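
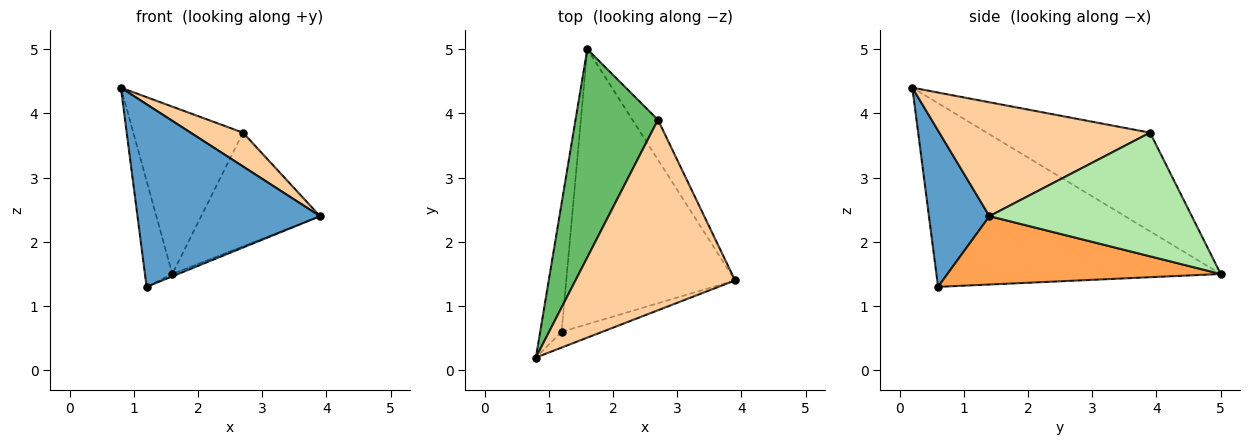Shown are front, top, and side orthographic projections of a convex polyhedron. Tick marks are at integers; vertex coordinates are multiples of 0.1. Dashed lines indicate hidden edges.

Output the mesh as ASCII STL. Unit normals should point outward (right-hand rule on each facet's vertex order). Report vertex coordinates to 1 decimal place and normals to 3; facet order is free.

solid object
 facet normal 0.314 -0.946 -0.082
  outer loop
   vertex 1.2 0.6 1.3
   vertex 3.9 1.4 2.4
   vertex 0.8 0.2 4.4
  endloop
 endfacet
 facet normal -0.989 0.095 -0.115
  outer loop
   vertex 1.2 0.6 1.3
   vertex 0.8 0.2 4.4
   vertex 1.6 5.0 1.5
  endloop
 endfacet
 facet normal 0.375 0.008 -0.927
  outer loop
   vertex 1.2 0.6 1.3
   vertex 1.6 5.0 1.5
   vertex 3.9 1.4 2.4
  endloop
 endfacet
 facet normal 0.575 -0.143 0.806
  outer loop
   vertex 2.7 3.9 3.7
   vertex 0.8 0.2 4.4
   vertex 3.9 1.4 2.4
  endloop
 endfacet
 facet normal -0.682 0.458 0.570
  outer loop
   vertex 2.7 3.9 3.7
   vertex 1.6 5.0 1.5
   vertex 0.8 0.2 4.4
  endloop
 endfacet
 facet normal 0.849 0.499 -0.175
  outer loop
   vertex 2.7 3.9 3.7
   vertex 3.9 1.4 2.4
   vertex 1.6 5.0 1.5
  endloop
 endfacet
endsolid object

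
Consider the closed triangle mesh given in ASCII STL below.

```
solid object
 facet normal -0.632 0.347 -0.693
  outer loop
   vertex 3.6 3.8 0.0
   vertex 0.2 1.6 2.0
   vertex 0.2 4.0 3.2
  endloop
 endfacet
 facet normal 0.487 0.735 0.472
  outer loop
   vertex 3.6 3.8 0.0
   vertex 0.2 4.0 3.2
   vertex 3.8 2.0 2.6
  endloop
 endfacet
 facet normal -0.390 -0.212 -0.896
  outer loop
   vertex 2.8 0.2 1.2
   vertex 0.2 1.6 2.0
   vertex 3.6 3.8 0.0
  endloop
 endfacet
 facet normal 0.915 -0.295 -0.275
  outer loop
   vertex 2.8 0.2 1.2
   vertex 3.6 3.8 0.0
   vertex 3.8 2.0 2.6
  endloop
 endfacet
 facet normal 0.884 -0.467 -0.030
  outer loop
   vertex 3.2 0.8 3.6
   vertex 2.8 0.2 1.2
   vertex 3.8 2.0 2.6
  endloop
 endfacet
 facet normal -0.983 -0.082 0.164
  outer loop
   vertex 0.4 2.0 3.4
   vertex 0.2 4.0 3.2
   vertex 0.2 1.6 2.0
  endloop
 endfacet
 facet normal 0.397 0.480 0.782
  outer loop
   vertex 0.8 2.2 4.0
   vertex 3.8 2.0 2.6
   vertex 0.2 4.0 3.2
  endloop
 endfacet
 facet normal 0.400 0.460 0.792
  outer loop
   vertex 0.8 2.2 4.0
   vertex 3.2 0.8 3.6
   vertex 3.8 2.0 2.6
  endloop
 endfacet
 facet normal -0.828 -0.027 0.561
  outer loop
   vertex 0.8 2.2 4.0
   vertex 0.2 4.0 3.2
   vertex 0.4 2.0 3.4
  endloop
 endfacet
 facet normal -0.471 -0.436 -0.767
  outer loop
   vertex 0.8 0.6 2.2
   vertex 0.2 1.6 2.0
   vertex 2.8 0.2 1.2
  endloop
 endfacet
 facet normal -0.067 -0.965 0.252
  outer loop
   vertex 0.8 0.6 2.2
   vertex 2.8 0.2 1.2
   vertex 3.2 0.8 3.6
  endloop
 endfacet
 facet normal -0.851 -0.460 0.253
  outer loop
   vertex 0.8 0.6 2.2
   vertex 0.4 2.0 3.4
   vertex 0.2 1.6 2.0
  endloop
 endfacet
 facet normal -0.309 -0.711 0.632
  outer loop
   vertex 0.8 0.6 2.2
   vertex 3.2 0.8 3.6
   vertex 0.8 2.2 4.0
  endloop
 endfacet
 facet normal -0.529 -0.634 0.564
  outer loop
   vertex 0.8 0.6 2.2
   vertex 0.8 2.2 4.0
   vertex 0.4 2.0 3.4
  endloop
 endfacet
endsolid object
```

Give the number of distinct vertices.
9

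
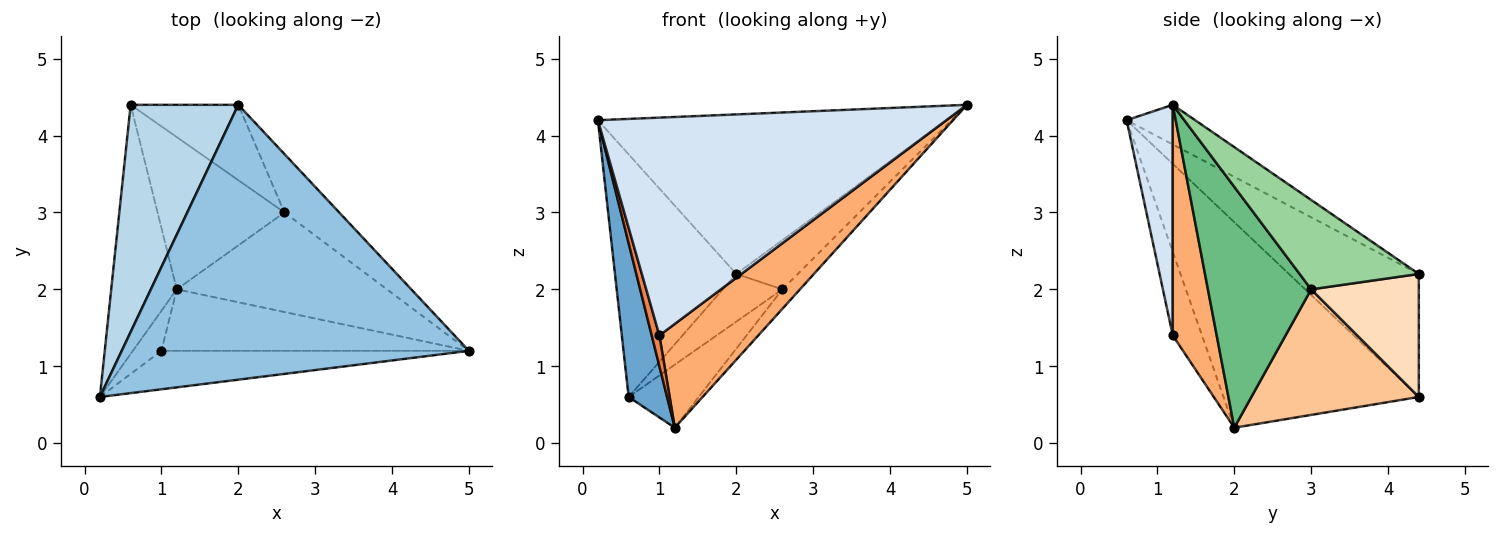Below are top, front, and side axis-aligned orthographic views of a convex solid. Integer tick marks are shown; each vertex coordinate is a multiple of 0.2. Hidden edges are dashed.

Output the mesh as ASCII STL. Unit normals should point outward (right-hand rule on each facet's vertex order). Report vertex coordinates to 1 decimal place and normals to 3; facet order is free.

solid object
 facet normal -0.936 -0.184 -0.299
  outer loop
   vertex 1.2 2.0 0.2
   vertex 0.2 0.6 4.2
   vertex 0.6 4.4 0.6
  endloop
 endfacet
 facet normal -0.098 0.500 0.861
  outer loop
   vertex 2.0 4.4 2.2
   vertex 0.2 0.6 4.2
   vertex 5.0 1.2 4.4
  endloop
 endfacet
 facet normal -0.616 0.575 0.539
  outer loop
   vertex 2.0 4.4 2.2
   vertex 0.6 4.4 0.6
   vertex 0.2 0.6 4.2
  endloop
 endfacet
 facet normal 0.129 -0.977 -0.172
  outer loop
   vertex 1.0 1.2 1.4
   vertex 5.0 1.2 4.4
   vertex 0.2 0.6 4.2
  endloop
 endfacet
 facet normal -0.918 -0.242 -0.314
  outer loop
   vertex 1.0 1.2 1.4
   vertex 0.2 0.6 4.2
   vertex 1.2 2.0 0.2
  endloop
 endfacet
 facet normal 0.357 -0.804 -0.476
  outer loop
   vertex 1.0 1.2 1.4
   vertex 1.2 2.0 0.2
   vertex 5.0 1.2 4.4
  endloop
 endfacet
 facet normal 0.675 0.282 -0.682
  outer loop
   vertex 2.6 3.0 2.0
   vertex 1.2 2.0 0.2
   vertex 0.6 4.4 0.6
  endloop
 endfacet
 facet normal 0.695 0.385 -0.608
  outer loop
   vertex 2.6 3.0 2.0
   vertex 0.6 4.4 0.6
   vertex 2.0 4.4 2.2
  endloop
 endfacet
 facet normal 0.747 0.127 -0.652
  outer loop
   vertex 2.6 3.0 2.0
   vertex 5.0 1.2 4.4
   vertex 1.2 2.0 0.2
  endloop
 endfacet
 facet normal 0.780 0.403 -0.478
  outer loop
   vertex 2.6 3.0 2.0
   vertex 2.0 4.4 2.2
   vertex 5.0 1.2 4.4
  endloop
 endfacet
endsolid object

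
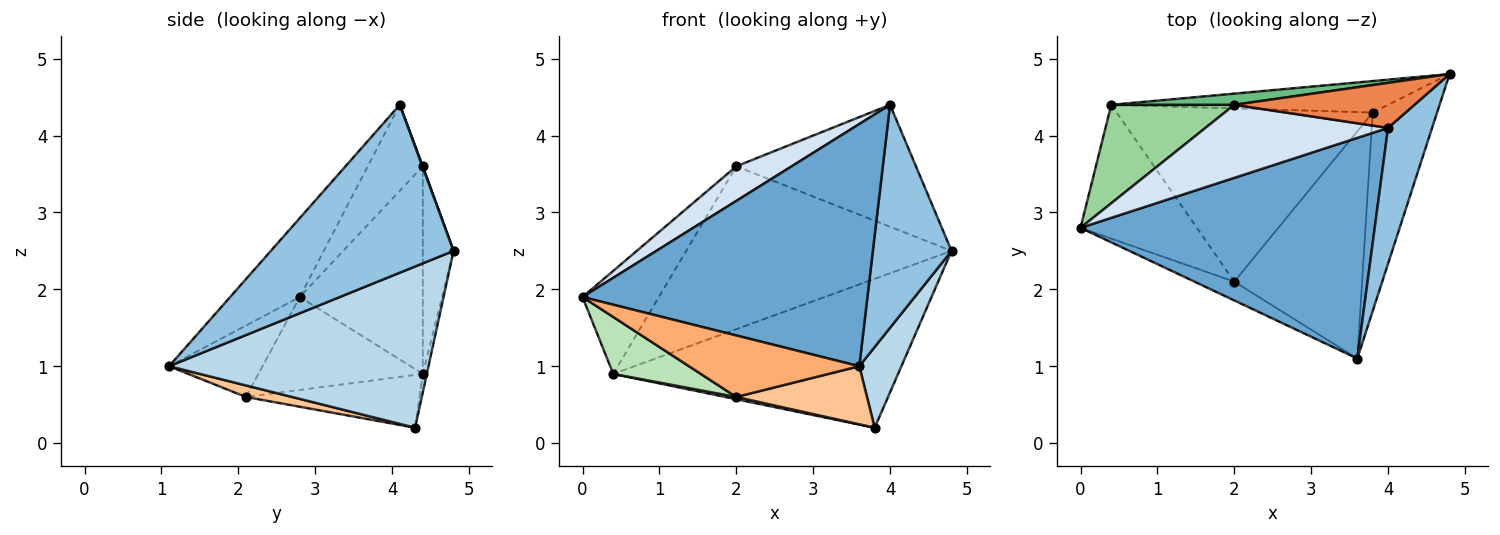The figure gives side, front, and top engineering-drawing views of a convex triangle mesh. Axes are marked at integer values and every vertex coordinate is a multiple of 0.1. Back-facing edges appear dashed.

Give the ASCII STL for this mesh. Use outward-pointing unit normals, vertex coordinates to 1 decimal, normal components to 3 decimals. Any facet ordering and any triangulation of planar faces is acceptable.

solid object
 facet normal -0.178 -0.727 0.663
  outer loop
   vertex 4.0 4.1 4.4
   vertex 0.0 2.8 1.9
   vertex 3.6 1.1 1.0
  endloop
 endfacet
 facet normal 0.893 -0.385 0.234
  outer loop
   vertex 4.0 4.1 4.4
   vertex 3.6 1.1 1.0
   vertex 4.8 4.8 2.5
  endloop
 endfacet
 facet normal 0.918 -0.149 -0.367
  outer loop
   vertex 3.8 4.3 0.2
   vertex 4.8 4.8 2.5
   vertex 3.6 1.1 1.0
  endloop
 endfacet
 facet normal -0.392 -0.394 0.832
  outer loop
   vertex 2.0 4.4 3.6
   vertex 0.0 2.8 1.9
   vertex 4.0 4.1 4.4
  endloop
 endfacet
 facet normal 0.002 0.938 0.346
  outer loop
   vertex 2.0 4.4 3.6
   vertex 4.0 4.1 4.4
   vertex 4.8 4.8 2.5
  endloop
 endfacet
 facet normal -0.465 -0.847 -0.259
  outer loop
   vertex 2.0 2.1 0.6
   vertex 3.6 1.1 1.0
   vertex 0.0 2.8 1.9
  endloop
 endfacet
 facet normal 0.087 -0.247 -0.965
  outer loop
   vertex 2.0 2.1 0.6
   vertex 3.8 4.3 0.2
   vertex 3.6 1.1 1.0
  endloop
 endfacet
 facet normal -0.014 0.978 -0.207
  outer loop
   vertex 0.4 4.4 0.9
   vertex 4.8 4.8 2.5
   vertex 3.8 4.3 0.2
  endloop
 endfacet
 facet normal -0.115 0.991 0.068
  outer loop
   vertex 0.4 4.4 0.9
   vertex 2.0 4.4 3.6
   vertex 4.8 4.8 2.5
  endloop
 endfacet
 facet normal -0.759 0.471 0.450
  outer loop
   vertex 0.4 4.4 0.9
   vertex 0.0 2.8 1.9
   vertex 2.0 4.4 3.6
  endloop
 endfacet
 facet normal -0.592 -0.315 -0.741
  outer loop
   vertex 0.4 4.4 0.9
   vertex 2.0 2.1 0.6
   vertex 0.0 2.8 1.9
  endloop
 endfacet
 facet normal -0.202 -0.013 -0.979
  outer loop
   vertex 0.4 4.4 0.9
   vertex 3.8 4.3 0.2
   vertex 2.0 2.1 0.6
  endloop
 endfacet
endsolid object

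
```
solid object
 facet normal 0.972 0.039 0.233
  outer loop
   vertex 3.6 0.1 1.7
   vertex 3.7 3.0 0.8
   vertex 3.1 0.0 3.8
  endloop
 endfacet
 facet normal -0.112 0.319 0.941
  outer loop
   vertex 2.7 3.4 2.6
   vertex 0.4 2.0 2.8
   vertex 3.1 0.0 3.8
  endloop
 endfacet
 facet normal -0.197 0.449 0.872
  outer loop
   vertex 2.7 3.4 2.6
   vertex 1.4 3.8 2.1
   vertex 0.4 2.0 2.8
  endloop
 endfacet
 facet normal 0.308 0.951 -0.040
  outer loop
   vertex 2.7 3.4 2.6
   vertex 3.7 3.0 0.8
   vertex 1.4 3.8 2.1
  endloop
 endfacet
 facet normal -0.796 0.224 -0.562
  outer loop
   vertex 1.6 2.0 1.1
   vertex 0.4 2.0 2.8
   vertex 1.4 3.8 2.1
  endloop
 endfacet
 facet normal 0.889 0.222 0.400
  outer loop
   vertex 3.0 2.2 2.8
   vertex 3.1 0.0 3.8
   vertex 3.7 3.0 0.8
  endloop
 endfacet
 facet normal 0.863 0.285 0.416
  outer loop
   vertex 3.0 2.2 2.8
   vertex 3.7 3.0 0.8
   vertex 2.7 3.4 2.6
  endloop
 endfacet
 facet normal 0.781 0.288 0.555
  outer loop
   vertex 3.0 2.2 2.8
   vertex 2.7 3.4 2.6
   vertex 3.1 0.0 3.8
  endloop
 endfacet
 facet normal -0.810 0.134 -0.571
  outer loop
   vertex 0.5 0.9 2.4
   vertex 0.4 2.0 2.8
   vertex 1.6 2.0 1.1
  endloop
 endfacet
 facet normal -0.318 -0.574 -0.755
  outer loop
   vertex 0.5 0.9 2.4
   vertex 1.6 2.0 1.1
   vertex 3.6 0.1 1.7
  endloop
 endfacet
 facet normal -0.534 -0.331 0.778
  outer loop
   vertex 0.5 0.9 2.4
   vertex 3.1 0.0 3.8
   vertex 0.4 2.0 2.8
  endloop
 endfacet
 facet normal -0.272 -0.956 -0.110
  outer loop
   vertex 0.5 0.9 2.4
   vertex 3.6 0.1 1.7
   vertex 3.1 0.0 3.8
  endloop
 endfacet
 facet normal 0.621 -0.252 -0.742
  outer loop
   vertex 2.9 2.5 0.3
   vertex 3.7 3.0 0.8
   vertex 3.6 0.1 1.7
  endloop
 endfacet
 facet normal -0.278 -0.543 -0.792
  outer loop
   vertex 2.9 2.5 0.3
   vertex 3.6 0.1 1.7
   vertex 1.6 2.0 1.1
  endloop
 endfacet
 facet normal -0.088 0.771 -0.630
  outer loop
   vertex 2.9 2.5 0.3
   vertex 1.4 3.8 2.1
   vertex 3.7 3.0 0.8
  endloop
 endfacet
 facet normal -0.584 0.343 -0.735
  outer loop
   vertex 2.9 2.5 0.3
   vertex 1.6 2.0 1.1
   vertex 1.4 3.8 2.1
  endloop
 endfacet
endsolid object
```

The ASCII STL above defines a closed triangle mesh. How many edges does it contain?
24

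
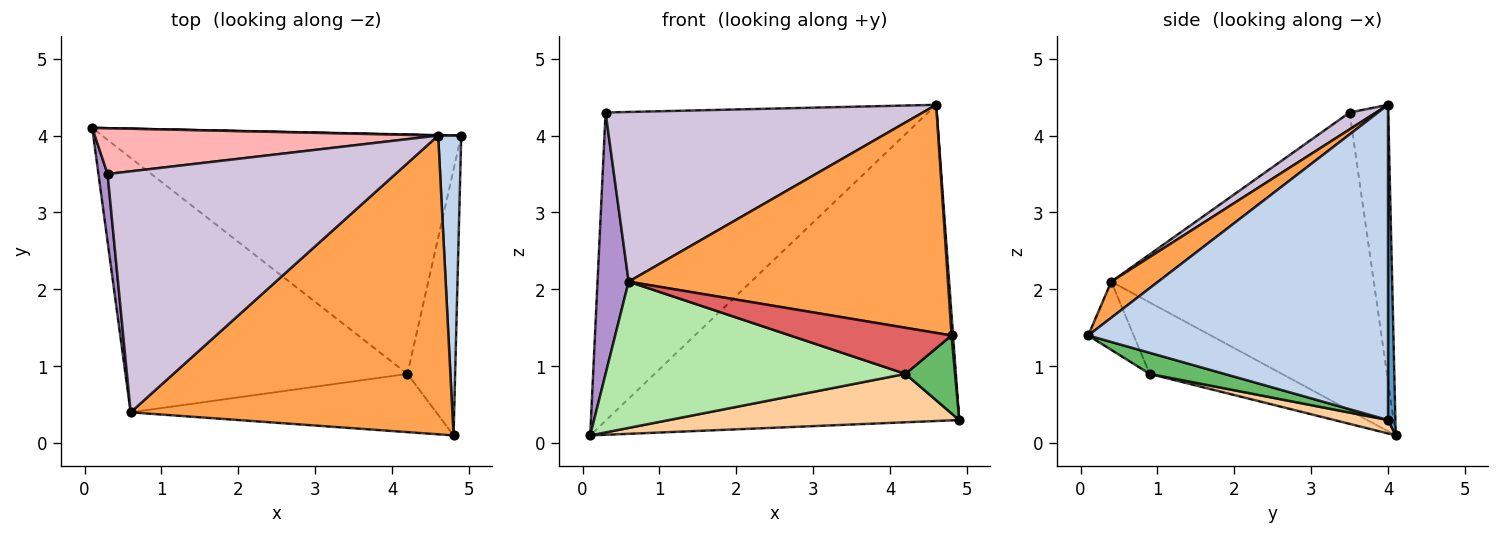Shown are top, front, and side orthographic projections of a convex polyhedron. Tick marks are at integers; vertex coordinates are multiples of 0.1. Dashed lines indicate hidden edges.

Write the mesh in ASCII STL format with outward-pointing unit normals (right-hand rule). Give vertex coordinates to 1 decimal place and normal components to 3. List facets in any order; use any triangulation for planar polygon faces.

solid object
 facet normal 0.021 1.000 0.002
  outer loop
   vertex 4.6 4.0 4.4
   vertex 4.9 4.0 0.3
   vertex 0.1 4.1 0.1
  endloop
 endfacet
 facet normal 0.997 -0.005 0.073
  outer loop
   vertex 4.6 4.0 4.4
   vertex 4.8 0.1 1.4
   vertex 4.9 4.0 0.3
  endloop
 endfacet
 facet normal 0.089 -0.604 0.792
  outer loop
   vertex 0.6 0.4 2.1
   vertex 4.8 0.1 1.4
   vertex 4.6 4.0 4.4
  endloop
 endfacet
 facet normal 0.037 -0.198 -0.980
  outer loop
   vertex 4.2 0.9 0.9
   vertex 0.1 4.1 0.1
   vertex 4.9 4.0 0.3
  endloop
 endfacet
 facet normal 0.391 -0.259 -0.883
  outer loop
   vertex 4.2 0.9 0.9
   vertex 4.9 4.0 0.3
   vertex 4.8 0.1 1.4
  endloop
 endfacet
 facet normal -0.215 -0.487 -0.847
  outer loop
   vertex 4.2 0.9 0.9
   vertex 0.6 0.4 2.1
   vertex 0.1 4.1 0.1
  endloop
 endfacet
 facet normal -0.172 -0.612 -0.772
  outer loop
   vertex 4.2 0.9 0.9
   vertex 4.8 0.1 1.4
   vertex 0.6 0.4 2.1
  endloop
 endfacet
 facet normal -0.118 0.982 0.146
  outer loop
   vertex 0.3 3.5 4.3
   vertex 4.6 4.0 4.4
   vertex 0.1 4.1 0.1
  endloop
 endfacet
 facet normal -0.993 -0.118 0.030
  outer loop
   vertex 0.3 3.5 4.3
   vertex 0.1 4.1 0.1
   vertex 0.6 0.4 2.1
  endloop
 endfacet
 facet normal 0.048 -0.575 0.817
  outer loop
   vertex 0.3 3.5 4.3
   vertex 0.6 0.4 2.1
   vertex 4.6 4.0 4.4
  endloop
 endfacet
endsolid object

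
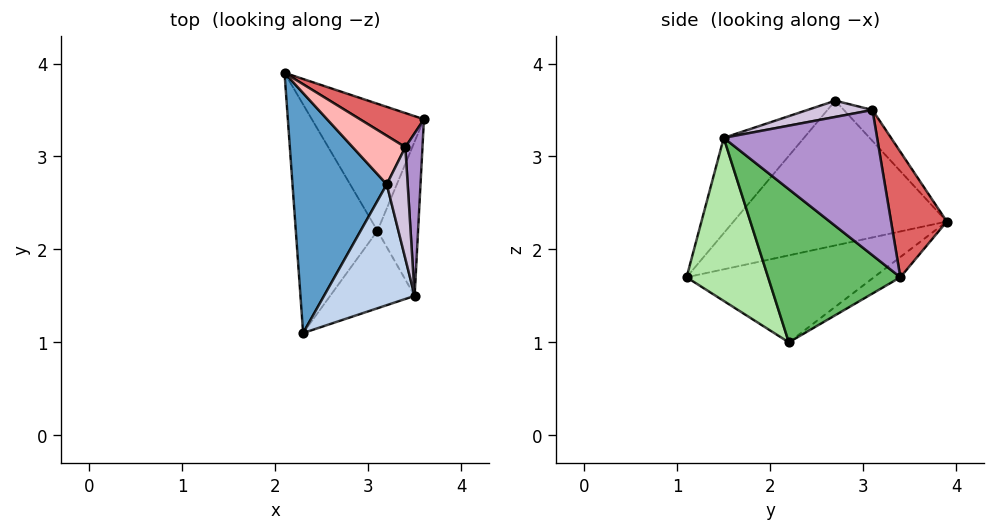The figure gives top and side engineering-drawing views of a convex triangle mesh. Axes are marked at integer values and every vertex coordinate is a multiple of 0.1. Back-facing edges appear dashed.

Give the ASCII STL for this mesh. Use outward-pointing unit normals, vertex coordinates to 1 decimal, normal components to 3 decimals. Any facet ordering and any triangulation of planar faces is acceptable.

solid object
 facet normal -0.825 -0.174 0.537
  outer loop
   vertex 3.2 2.7 3.6
   vertex 2.1 3.9 2.3
   vertex 2.3 1.1 1.7
  endloop
 endfacet
 facet normal -0.670 -0.380 0.637
  outer loop
   vertex 3.5 1.5 3.2
   vertex 3.2 2.7 3.6
   vertex 2.3 1.1 1.7
  endloop
 endfacet
 facet normal -0.149 0.544 -0.826
  outer loop
   vertex 3.1 2.2 1.0
   vertex 2.1 3.9 2.3
   vertex 3.6 3.4 1.7
  endloop
 endfacet
 facet normal -0.726 0.094 -0.681
  outer loop
   vertex 3.1 2.2 1.0
   vertex 2.3 1.1 1.7
   vertex 2.1 3.9 2.3
  endloop
 endfacet
 facet normal 0.937 -0.245 -0.248
  outer loop
   vertex 3.1 2.2 1.0
   vertex 3.6 3.4 1.7
   vertex 3.5 1.5 3.2
  endloop
 endfacet
 facet normal 0.647 -0.684 -0.335
  outer loop
   vertex 3.1 2.2 1.0
   vertex 3.5 1.5 3.2
   vertex 2.3 1.1 1.7
  endloop
 endfacet
 facet normal 0.379 0.905 0.193
  outer loop
   vertex 3.4 3.1 3.5
   vertex 3.6 3.4 1.7
   vertex 2.1 3.9 2.3
  endloop
 endfacet
 facet normal -0.459 0.425 0.780
  outer loop
   vertex 3.4 3.1 3.5
   vertex 2.1 3.9 2.3
   vertex 3.2 2.7 3.6
  endloop
 endfacet
 facet normal 0.992 0.040 0.117
  outer loop
   vertex 3.4 3.1 3.5
   vertex 3.5 1.5 3.2
   vertex 3.6 3.4 1.7
  endloop
 endfacet
 facet normal 0.610 -0.109 0.785
  outer loop
   vertex 3.4 3.1 3.5
   vertex 3.2 2.7 3.6
   vertex 3.5 1.5 3.2
  endloop
 endfacet
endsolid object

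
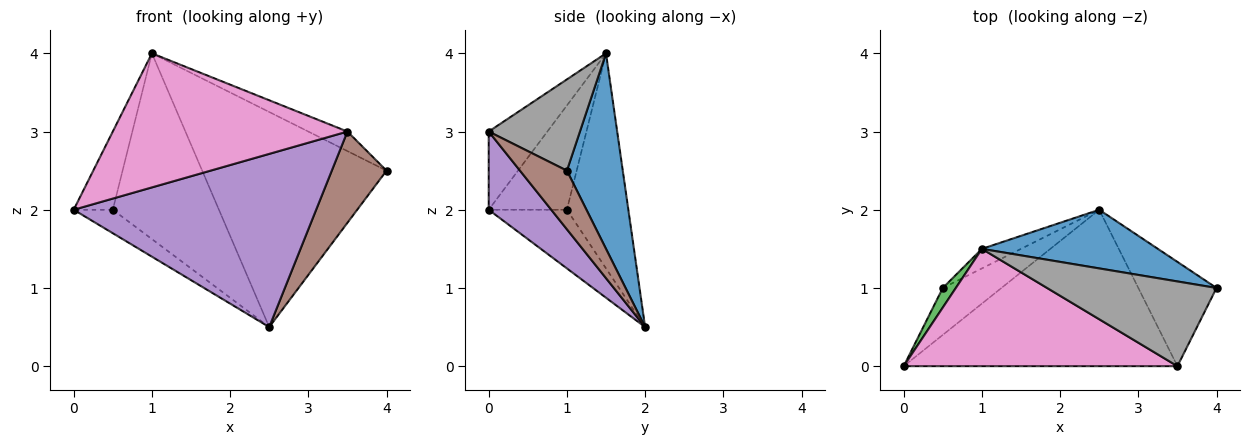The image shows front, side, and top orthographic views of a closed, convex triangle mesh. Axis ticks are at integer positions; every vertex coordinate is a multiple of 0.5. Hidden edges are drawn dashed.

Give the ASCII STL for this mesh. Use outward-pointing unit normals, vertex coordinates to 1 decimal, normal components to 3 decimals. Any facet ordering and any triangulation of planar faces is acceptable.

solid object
 facet normal 0.281 0.926 0.253
  outer loop
   vertex 1.0 1.5 4.0
   vertex 4.0 1.0 2.5
   vertex 2.5 2.0 0.5
  endloop
 endfacet
 facet normal -0.667 0.333 -0.667
  outer loop
   vertex 0.5 1.0 2.0
   vertex 2.5 2.0 0.5
   vertex 0.0 0.0 2.0
  endloop
 endfacet
 facet normal -0.889 0.444 0.111
  outer loop
   vertex 0.5 1.0 2.0
   vertex 0.0 0.0 2.0
   vertex 1.0 1.5 4.0
  endloop
 endfacet
 facet normal -0.499 0.862 -0.091
  outer loop
   vertex 0.5 1.0 2.0
   vertex 1.0 1.5 4.0
   vertex 2.5 2.0 0.5
  endloop
 endfacet
 facet normal 0.188 -0.729 -0.658
  outer loop
   vertex 3.5 0.0 3.0
   vertex 0.0 0.0 2.0
   vertex 2.5 2.0 0.5
  endloop
 endfacet
 facet normal 0.492 -0.573 -0.655
  outer loop
   vertex 3.5 0.0 3.0
   vertex 2.5 2.0 0.5
   vertex 4.0 1.0 2.5
  endloop
 endfacet
 facet normal -0.185 -0.740 0.647
  outer loop
   vertex 3.5 0.0 3.0
   vertex 1.0 1.5 4.0
   vertex 0.0 0.0 2.0
  endloop
 endfacet
 facet normal 0.465 0.199 0.863
  outer loop
   vertex 3.5 0.0 3.0
   vertex 4.0 1.0 2.5
   vertex 1.0 1.5 4.0
  endloop
 endfacet
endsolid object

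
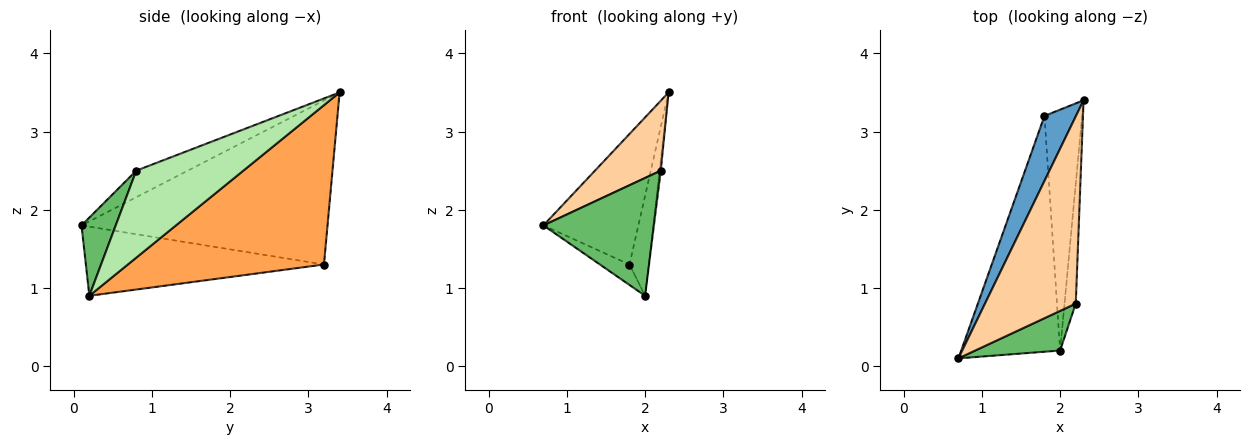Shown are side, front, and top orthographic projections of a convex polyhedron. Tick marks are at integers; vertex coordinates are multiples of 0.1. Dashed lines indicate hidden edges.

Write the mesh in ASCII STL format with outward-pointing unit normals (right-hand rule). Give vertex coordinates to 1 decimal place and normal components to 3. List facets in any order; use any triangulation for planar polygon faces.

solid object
 facet normal -0.918 0.354 0.176
  outer loop
   vertex 1.8 3.2 1.3
   vertex 0.7 0.1 1.8
   vertex 2.3 3.4 3.5
  endloop
 endfacet
 facet normal -0.571 0.071 -0.818
  outer loop
   vertex 1.8 3.2 1.3
   vertex 2.0 0.2 0.9
   vertex 0.7 0.1 1.8
  endloop
 endfacet
 facet normal 0.969 0.095 -0.229
  outer loop
   vertex 1.8 3.2 1.3
   vertex 2.3 3.4 3.5
   vertex 2.0 0.2 0.9
  endloop
 endfacet
 facet normal -0.264 -0.337 0.904
  outer loop
   vertex 2.2 0.8 2.5
   vertex 2.3 3.4 3.5
   vertex 0.7 0.1 1.8
  endloop
 endfacet
 facet normal 0.282 -0.909 0.306
  outer loop
   vertex 2.2 0.8 2.5
   vertex 0.7 0.1 1.8
   vertex 2.0 0.2 0.9
  endloop
 endfacet
 facet normal 0.992 0.011 -0.128
  outer loop
   vertex 2.2 0.8 2.5
   vertex 2.0 0.2 0.9
   vertex 2.3 3.4 3.5
  endloop
 endfacet
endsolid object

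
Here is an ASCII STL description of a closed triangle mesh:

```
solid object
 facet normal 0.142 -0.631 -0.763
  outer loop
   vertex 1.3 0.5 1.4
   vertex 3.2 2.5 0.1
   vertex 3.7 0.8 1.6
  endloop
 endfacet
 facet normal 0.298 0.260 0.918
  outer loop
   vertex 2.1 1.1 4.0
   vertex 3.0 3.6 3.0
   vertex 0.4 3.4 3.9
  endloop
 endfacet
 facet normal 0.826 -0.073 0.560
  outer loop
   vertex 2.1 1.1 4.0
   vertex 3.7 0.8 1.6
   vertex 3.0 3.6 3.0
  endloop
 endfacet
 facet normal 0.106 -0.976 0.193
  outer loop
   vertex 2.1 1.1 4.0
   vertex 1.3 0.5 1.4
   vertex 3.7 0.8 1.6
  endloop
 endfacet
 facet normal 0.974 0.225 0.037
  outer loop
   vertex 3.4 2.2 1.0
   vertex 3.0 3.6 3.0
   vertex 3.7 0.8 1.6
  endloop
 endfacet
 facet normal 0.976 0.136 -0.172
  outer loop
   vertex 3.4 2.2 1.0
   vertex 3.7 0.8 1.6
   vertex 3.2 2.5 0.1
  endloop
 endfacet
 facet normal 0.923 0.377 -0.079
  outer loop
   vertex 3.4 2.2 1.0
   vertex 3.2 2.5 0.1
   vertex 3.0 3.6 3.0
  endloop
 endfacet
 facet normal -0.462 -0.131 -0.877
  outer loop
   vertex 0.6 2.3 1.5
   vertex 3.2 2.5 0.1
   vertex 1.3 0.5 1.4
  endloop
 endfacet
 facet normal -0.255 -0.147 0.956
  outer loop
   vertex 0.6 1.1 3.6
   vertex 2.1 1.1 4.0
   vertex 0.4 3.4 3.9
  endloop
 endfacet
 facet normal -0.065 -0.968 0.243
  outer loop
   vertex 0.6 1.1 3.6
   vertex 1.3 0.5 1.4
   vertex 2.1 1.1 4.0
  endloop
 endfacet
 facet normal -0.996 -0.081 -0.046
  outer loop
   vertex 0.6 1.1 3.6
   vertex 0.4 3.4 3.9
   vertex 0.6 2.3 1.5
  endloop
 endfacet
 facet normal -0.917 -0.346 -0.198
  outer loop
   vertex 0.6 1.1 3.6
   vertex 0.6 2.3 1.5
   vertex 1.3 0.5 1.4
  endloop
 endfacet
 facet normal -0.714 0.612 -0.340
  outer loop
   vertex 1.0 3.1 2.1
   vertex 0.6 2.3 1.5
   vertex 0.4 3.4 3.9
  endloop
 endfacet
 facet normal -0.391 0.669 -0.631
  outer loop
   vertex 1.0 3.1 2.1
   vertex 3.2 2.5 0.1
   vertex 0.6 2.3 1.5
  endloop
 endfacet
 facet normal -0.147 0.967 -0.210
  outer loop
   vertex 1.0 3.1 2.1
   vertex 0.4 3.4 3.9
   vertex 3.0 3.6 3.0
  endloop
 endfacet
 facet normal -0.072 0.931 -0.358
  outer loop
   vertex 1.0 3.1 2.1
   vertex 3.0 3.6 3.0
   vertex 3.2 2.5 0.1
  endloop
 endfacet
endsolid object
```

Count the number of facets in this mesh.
16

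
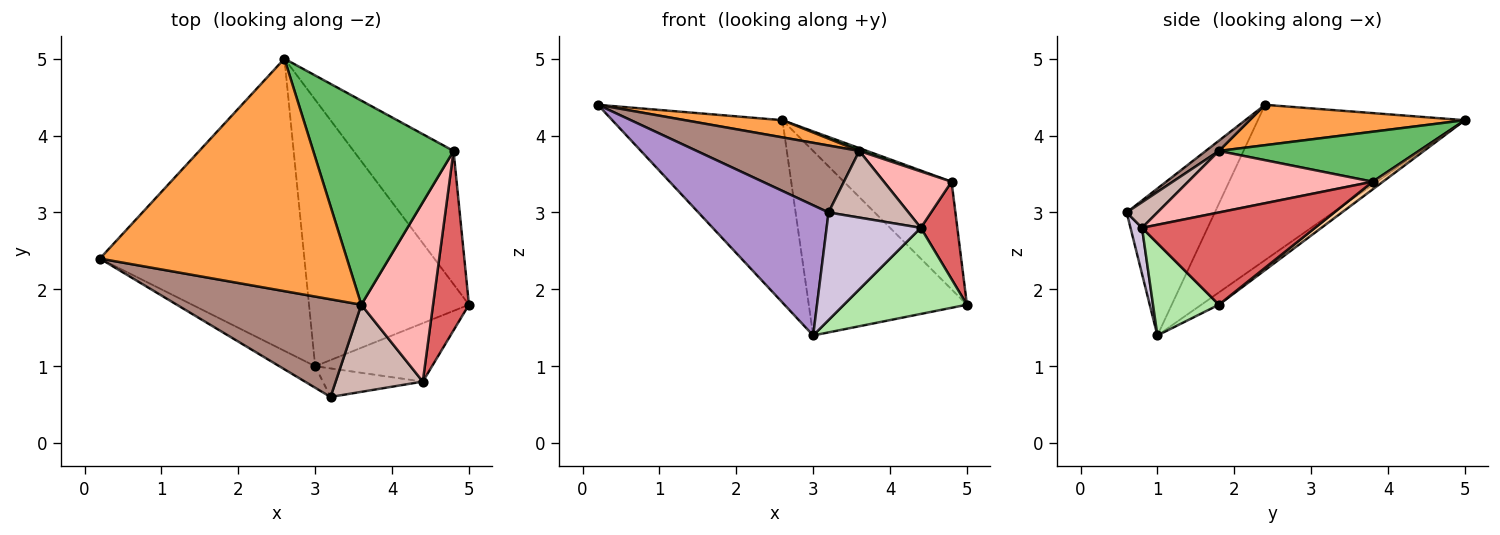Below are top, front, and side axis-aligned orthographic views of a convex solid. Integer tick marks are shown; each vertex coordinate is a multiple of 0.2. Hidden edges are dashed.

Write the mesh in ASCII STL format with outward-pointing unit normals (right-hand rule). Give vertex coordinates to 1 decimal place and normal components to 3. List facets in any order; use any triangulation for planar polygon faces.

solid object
 facet normal -0.542 0.445 -0.713
  outer loop
   vertex 3.0 1.0 1.4
   vertex 0.2 2.4 4.4
   vertex 2.6 5.0 4.2
  endloop
 endfacet
 facet normal -0.063 0.568 -0.821
  outer loop
   vertex 3.0 1.0 1.4
   vertex 2.6 5.0 4.2
   vertex 5.0 1.8 1.8
  endloop
 endfacet
 facet normal 0.161 -0.073 0.984
  outer loop
   vertex 3.6 1.8 3.8
   vertex 2.6 5.0 4.2
   vertex 0.2 2.4 4.4
  endloop
 endfacet
 facet normal 0.060 0.627 -0.777
  outer loop
   vertex 4.8 3.8 3.4
   vertex 5.0 1.8 1.8
   vertex 2.6 5.0 4.2
  endloop
 endfacet
 facet normal 0.335 -0.013 0.942
  outer loop
   vertex 4.8 3.8 3.4
   vertex 2.6 5.0 4.2
   vertex 3.6 1.8 3.8
  endloop
 endfacet
 facet normal 0.405 -0.756 -0.513
  outer loop
   vertex 4.4 0.8 2.8
   vertex 3.0 1.0 1.4
   vertex 5.0 1.8 1.8
  endloop
 endfacet
 facet normal 0.914 -0.193 0.356
  outer loop
   vertex 4.4 0.8 2.8
   vertex 5.0 1.8 1.8
   vertex 4.8 3.8 3.4
  endloop
 endfacet
 facet normal 0.633 -0.232 0.739
  outer loop
   vertex 4.4 0.8 2.8
   vertex 4.8 3.8 3.4
   vertex 3.6 1.8 3.8
  endloop
 endfacet
 facet normal -0.556 -0.820 -0.136
  outer loop
   vertex 3.2 0.6 3.0
   vertex 0.2 2.4 4.4
   vertex 3.0 1.0 1.4
  endloop
 endfacet
 facet normal 0.118 -0.960 -0.255
  outer loop
   vertex 3.2 0.6 3.0
   vertex 3.0 1.0 1.4
   vertex 4.4 0.8 2.8
  endloop
 endfacet
 facet normal 0.046 -0.565 0.824
  outer loop
   vertex 3.2 0.6 3.0
   vertex 3.6 1.8 3.8
   vertex 0.2 2.4 4.4
  endloop
 endfacet
 facet normal 0.228 -0.592 0.774
  outer loop
   vertex 3.2 0.6 3.0
   vertex 4.4 0.8 2.8
   vertex 3.6 1.8 3.8
  endloop
 endfacet
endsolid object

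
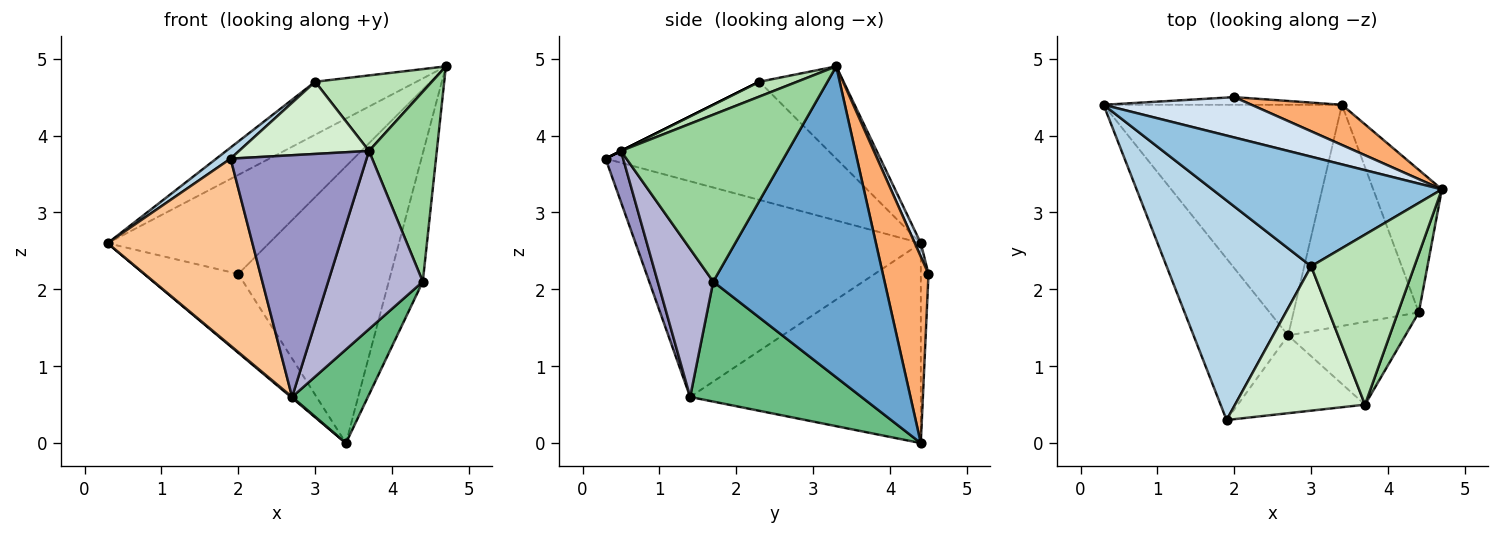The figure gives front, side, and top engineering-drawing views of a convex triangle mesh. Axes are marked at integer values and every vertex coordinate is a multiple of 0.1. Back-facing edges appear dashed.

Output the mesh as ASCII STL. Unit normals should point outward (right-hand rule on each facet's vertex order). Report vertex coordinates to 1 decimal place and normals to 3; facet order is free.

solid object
 facet normal 0.959 0.190 -0.212
  outer loop
   vertex 4.4 1.7 2.1
   vertex 3.4 4.4 0.0
   vertex 4.7 3.3 4.9
  endloop
 endfacet
 facet normal -0.340 0.409 0.847
  outer loop
   vertex 3.0 2.3 4.7
   vertex 4.7 3.3 4.9
   vertex 0.3 4.4 2.6
  endloop
 endfacet
 facet normal -0.632 -0.039 0.774
  outer loop
   vertex 3.0 2.3 4.7
   vertex 0.3 4.4 2.6
   vertex 1.9 0.3 3.7
  endloop
 endfacet
 facet normal 0.034 0.926 0.377
  outer loop
   vertex 2.0 4.5 2.2
   vertex 0.3 4.4 2.6
   vertex 4.7 3.3 4.9
  endloop
 endfacet
 facet normal -0.081 0.992 -0.097
  outer loop
   vertex 2.0 4.5 2.2
   vertex 3.4 4.4 0.0
   vertex 0.3 4.4 2.6
  endloop
 endfacet
 facet normal 0.284 0.949 0.138
  outer loop
   vertex 2.0 4.5 2.2
   vertex 4.7 3.3 4.9
   vertex 3.4 4.4 0.0
  endloop
 endfacet
 facet normal -0.830 -0.422 -0.364
  outer loop
   vertex 2.7 1.4 0.6
   vertex 1.9 0.3 3.7
   vertex 0.3 4.4 2.6
  endloop
 endfacet
 facet normal -0.643 -0.003 -0.766
  outer loop
   vertex 2.7 1.4 0.6
   vertex 0.3 4.4 2.6
   vertex 3.4 4.4 0.0
  endloop
 endfacet
 facet normal 0.661 -0.292 -0.691
  outer loop
   vertex 2.7 1.4 0.6
   vertex 3.4 4.4 0.0
   vertex 4.4 1.7 2.1
  endloop
 endfacet
 facet normal 0.920 -0.374 0.115
  outer loop
   vertex 3.7 0.5 3.8
   vertex 4.4 1.7 2.1
   vertex 4.7 3.3 4.9
  endloop
 endfacet
 facet normal 0.130 -0.402 0.906
  outer loop
   vertex 3.7 0.5 3.8
   vertex 4.7 3.3 4.9
   vertex 3.0 2.3 4.7
  endloop
 endfacet
 facet normal 0.000 -0.447 0.894
  outer loop
   vertex 3.7 0.5 3.8
   vertex 3.0 2.3 4.7
   vertex 1.9 0.3 3.7
  endloop
 endfacet
 facet normal 0.122 -0.945 -0.304
  outer loop
   vertex 3.7 0.5 3.8
   vertex 1.9 0.3 3.7
   vertex 2.7 1.4 0.6
  endloop
 endfacet
 facet normal 0.469 -0.801 -0.372
  outer loop
   vertex 3.7 0.5 3.8
   vertex 2.7 1.4 0.6
   vertex 4.4 1.7 2.1
  endloop
 endfacet
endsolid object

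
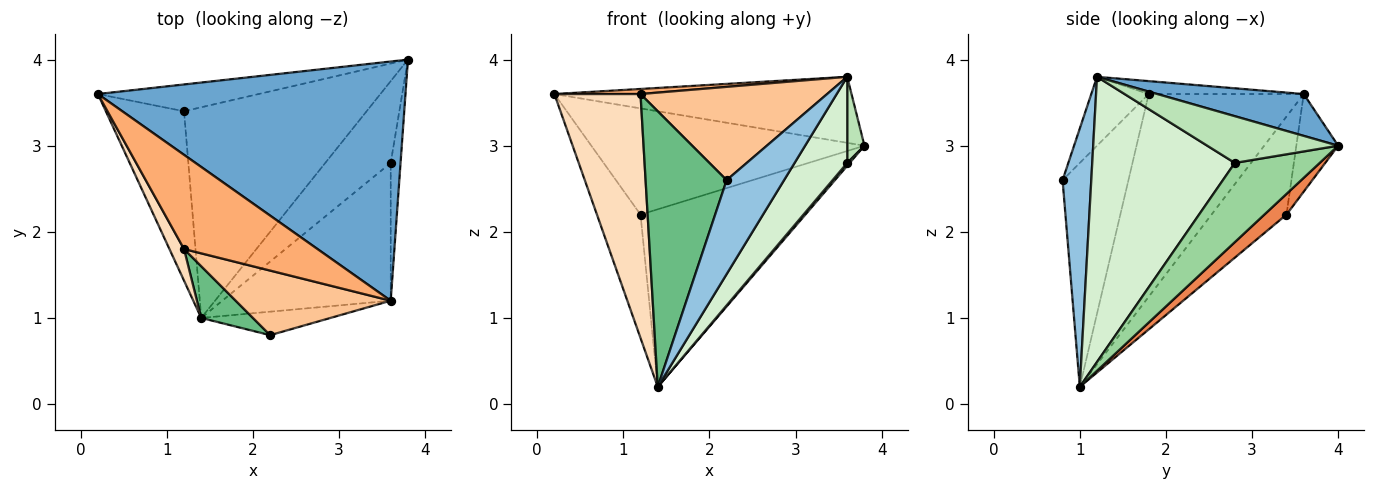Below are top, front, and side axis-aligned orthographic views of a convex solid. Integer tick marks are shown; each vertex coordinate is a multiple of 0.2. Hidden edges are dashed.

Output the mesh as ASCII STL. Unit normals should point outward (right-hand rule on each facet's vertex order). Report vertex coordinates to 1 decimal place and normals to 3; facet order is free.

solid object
 facet normal 0.130 0.264 0.956
  outer loop
   vertex 3.6 1.2 3.8
   vertex 3.8 4.0 3.0
   vertex 0.2 3.6 3.6
  endloop
 endfacet
 facet normal 0.436 -0.873 -0.218
  outer loop
   vertex 3.6 1.2 3.8
   vertex 2.2 0.8 2.6
   vertex 1.4 1.0 0.2
  endloop
 endfacet
 facet normal -0.147 0.959 -0.242
  outer loop
   vertex 1.2 3.4 2.2
   vertex 0.2 3.6 3.6
   vertex 3.8 4.0 3.0
  endloop
 endfacet
 facet normal -0.712 0.414 -0.568
  outer loop
   vertex 1.2 3.4 2.2
   vertex 1.4 1.0 0.2
   vertex 0.2 3.6 3.6
  endloop
 endfacet
 facet normal 0.086 0.642 -0.762
  outer loop
   vertex 1.2 3.4 2.2
   vertex 3.8 4.0 3.0
   vertex 1.4 1.0 0.2
  endloop
 endfacet
 facet normal -0.096 -0.053 0.994
  outer loop
   vertex 1.2 1.8 3.6
   vertex 3.6 1.2 3.8
   vertex 0.2 3.6 3.6
  endloop
 endfacet
 facet normal -0.245 -0.797 0.552
  outer loop
   vertex 1.2 1.8 3.6
   vertex 2.2 0.8 2.6
   vertex 3.6 1.2 3.8
  endloop
 endfacet
 facet normal -0.872 -0.485 0.063
  outer loop
   vertex 1.2 1.8 3.6
   vertex 0.2 3.6 3.6
   vertex 1.4 1.0 0.2
  endloop
 endfacet
 facet normal -0.624 -0.768 0.144
  outer loop
   vertex 1.2 1.8 3.6
   vertex 1.4 1.0 0.2
   vertex 2.2 0.8 2.6
  endloop
 endfacet
 facet normal 0.771 -0.022 -0.637
  outer loop
   vertex 3.6 2.8 2.8
   vertex 1.4 1.0 0.2
   vertex 3.8 4.0 3.0
  endloop
 endfacet
 facet normal 0.971 -0.128 -0.204
  outer loop
   vertex 3.6 2.8 2.8
   vertex 3.8 4.0 3.0
   vertex 3.6 1.2 3.8
  endloop
 endfacet
 facet normal 0.821 -0.303 -0.485
  outer loop
   vertex 3.6 2.8 2.8
   vertex 3.6 1.2 3.8
   vertex 1.4 1.0 0.2
  endloop
 endfacet
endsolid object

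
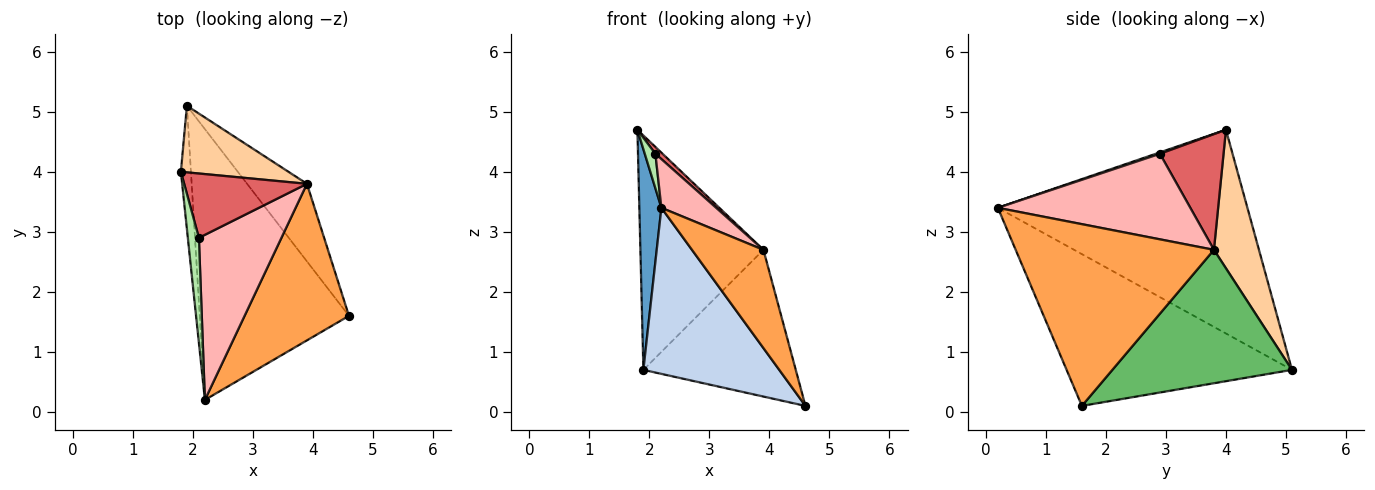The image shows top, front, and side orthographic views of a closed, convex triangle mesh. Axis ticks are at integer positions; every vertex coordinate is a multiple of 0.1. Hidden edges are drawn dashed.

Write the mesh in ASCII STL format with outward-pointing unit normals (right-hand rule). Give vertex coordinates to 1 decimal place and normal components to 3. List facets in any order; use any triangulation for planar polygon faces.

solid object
 facet normal -0.995 -0.088 -0.049
  outer loop
   vertex 1.9 5.1 0.7
   vertex 2.2 0.2 3.4
   vertex 1.8 4.0 4.7
  endloop
 endfacet
 facet normal -0.655 -0.395 -0.644
  outer loop
   vertex 1.9 5.1 0.7
   vertex 4.6 1.6 0.1
   vertex 2.2 0.2 3.4
  endloop
 endfacet
 facet normal 0.828 -0.298 0.475
  outer loop
   vertex 3.9 3.8 2.7
   vertex 2.2 0.2 3.4
   vertex 4.6 1.6 0.1
  endloop
 endfacet
 facet normal 0.332 0.907 0.258
  outer loop
   vertex 3.9 3.8 2.7
   vertex 1.9 5.1 0.7
   vertex 1.8 4.0 4.7
  endloop
 endfacet
 facet normal 0.722 0.612 -0.324
  outer loop
   vertex 3.9 3.8 2.7
   vertex 4.6 1.6 0.1
   vertex 1.9 5.1 0.7
  endloop
 endfacet
 facet normal 0.121 -0.310 0.943
  outer loop
   vertex 2.1 2.9 4.3
   vertex 1.8 4.0 4.7
   vertex 2.2 0.2 3.4
  endloop
 endfacet
 facet normal 0.684 -0.077 0.726
  outer loop
   vertex 2.1 2.9 4.3
   vertex 3.9 3.8 2.7
   vertex 1.8 4.0 4.7
  endloop
 endfacet
 facet normal 0.705 -0.201 0.680
  outer loop
   vertex 2.1 2.9 4.3
   vertex 2.2 0.2 3.4
   vertex 3.9 3.8 2.7
  endloop
 endfacet
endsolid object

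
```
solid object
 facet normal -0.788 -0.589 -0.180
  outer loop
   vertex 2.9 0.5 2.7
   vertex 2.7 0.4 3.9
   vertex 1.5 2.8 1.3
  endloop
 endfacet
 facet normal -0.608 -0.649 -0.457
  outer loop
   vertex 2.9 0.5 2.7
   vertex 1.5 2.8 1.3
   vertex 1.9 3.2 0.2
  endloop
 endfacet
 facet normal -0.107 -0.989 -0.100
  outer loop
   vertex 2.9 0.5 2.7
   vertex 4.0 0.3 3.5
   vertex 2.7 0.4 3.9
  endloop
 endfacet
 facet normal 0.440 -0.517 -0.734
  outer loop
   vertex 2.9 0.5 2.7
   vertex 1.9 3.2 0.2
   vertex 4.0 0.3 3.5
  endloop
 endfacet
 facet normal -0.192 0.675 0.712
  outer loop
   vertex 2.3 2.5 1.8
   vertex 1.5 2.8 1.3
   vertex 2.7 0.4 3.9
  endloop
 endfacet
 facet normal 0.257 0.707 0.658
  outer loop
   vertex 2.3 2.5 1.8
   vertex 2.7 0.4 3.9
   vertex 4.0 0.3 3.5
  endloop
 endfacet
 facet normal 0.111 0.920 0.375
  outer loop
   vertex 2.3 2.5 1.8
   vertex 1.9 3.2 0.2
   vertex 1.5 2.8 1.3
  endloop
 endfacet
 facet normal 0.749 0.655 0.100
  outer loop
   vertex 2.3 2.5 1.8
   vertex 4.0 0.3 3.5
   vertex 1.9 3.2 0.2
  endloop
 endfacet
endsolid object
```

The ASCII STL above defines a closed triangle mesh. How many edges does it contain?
12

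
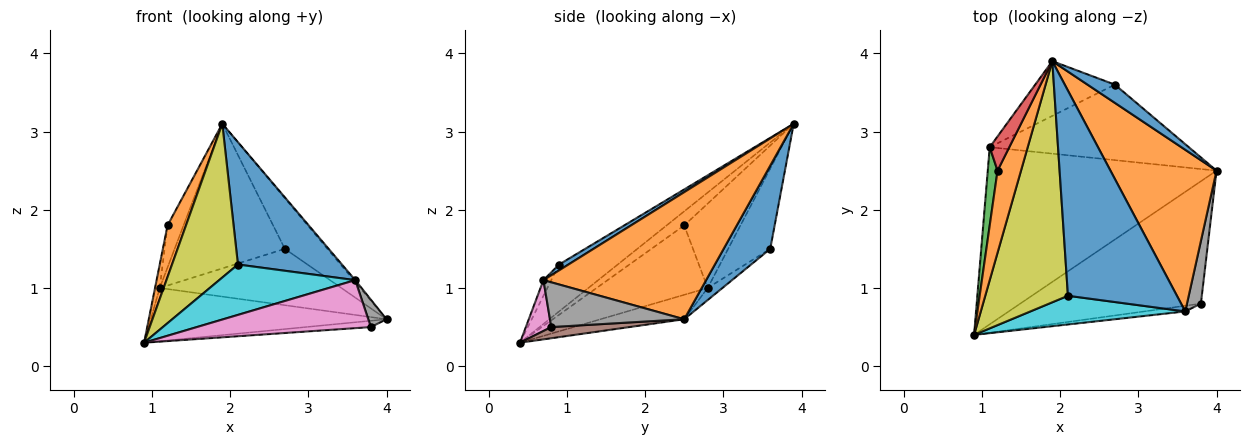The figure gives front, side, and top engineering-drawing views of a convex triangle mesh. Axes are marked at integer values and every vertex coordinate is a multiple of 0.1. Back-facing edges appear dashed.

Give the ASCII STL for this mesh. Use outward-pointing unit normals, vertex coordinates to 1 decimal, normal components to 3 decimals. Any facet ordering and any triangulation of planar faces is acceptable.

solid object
 facet normal 0.718 0.655 0.236
  outer loop
   vertex 2.7 3.6 1.5
   vertex 1.9 3.9 3.1
   vertex 4.0 2.5 0.6
  endloop
 endfacet
 facet normal 0.768 0.007 0.641
  outer loop
   vertex 3.6 0.7 1.1
   vertex 4.0 2.5 0.6
   vertex 1.9 3.9 3.1
  endloop
 endfacet
 facet normal -0.102 0.286 -0.953
  outer loop
   vertex 1.1 2.8 1.0
   vertex 4.0 2.5 0.6
   vertex 0.9 0.4 0.3
  endloop
 endfacet
 facet normal -0.049 0.597 -0.800
  outer loop
   vertex 1.1 2.8 1.0
   vertex 2.7 3.6 1.5
   vertex 4.0 2.5 0.6
  endloop
 endfacet
 facet normal -0.336 0.881 -0.333
  outer loop
   vertex 1.1 2.8 1.0
   vertex 1.9 3.9 3.1
   vertex 2.7 3.6 1.5
  endloop
 endfacet
 facet normal 0.062 0.051 -0.997
  outer loop
   vertex 3.8 0.8 0.5
   vertex 0.9 0.4 0.3
   vertex 4.0 2.5 0.6
  endloop
 endfacet
 facet normal 0.144 -0.983 -0.116
  outer loop
   vertex 3.8 0.8 0.5
   vertex 3.6 0.7 1.1
   vertex 0.9 0.4 0.3
  endloop
 endfacet
 facet normal 0.947 -0.129 0.294
  outer loop
   vertex 3.8 0.8 0.5
   vertex 4.0 2.5 0.6
   vertex 3.6 0.7 1.1
  endloop
 endfacet
 facet normal -0.432 -0.485 0.761
  outer loop
   vertex 2.1 0.9 1.3
   vertex 1.9 3.9 3.1
   vertex 0.9 0.4 0.3
  endloop
 endfacet
 facet normal -0.050 -0.868 0.494
  outer loop
   vertex 2.1 0.9 1.3
   vertex 0.9 0.4 0.3
   vertex 3.6 0.7 1.1
  endloop
 endfacet
 facet normal 0.046 -0.512 0.858
  outer loop
   vertex 2.1 0.9 1.3
   vertex 3.6 0.7 1.1
   vertex 1.9 3.9 3.1
  endloop
 endfacet
 facet normal -0.453 -0.474 0.755
  outer loop
   vertex 1.2 2.5 1.8
   vertex 0.9 0.4 0.3
   vertex 1.9 3.9 3.1
  endloop
 endfacet
 facet normal -0.989 0.042 0.139
  outer loop
   vertex 1.2 2.5 1.8
   vertex 1.1 2.8 1.0
   vertex 0.9 0.4 0.3
  endloop
 endfacet
 facet normal -0.939 0.267 0.218
  outer loop
   vertex 1.2 2.5 1.8
   vertex 1.9 3.9 3.1
   vertex 1.1 2.8 1.0
  endloop
 endfacet
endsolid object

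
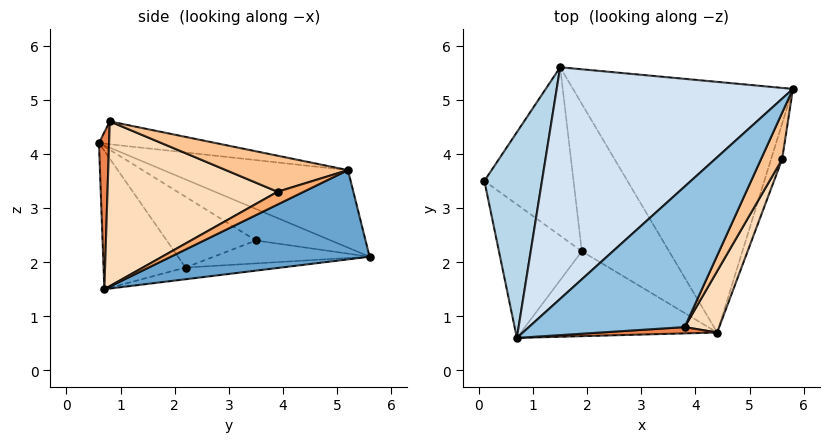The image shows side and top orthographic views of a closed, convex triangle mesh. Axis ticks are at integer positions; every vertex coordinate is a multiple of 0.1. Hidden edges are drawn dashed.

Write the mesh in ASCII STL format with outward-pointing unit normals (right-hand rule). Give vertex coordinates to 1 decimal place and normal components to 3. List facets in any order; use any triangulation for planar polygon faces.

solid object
 facet normal 0.356 0.319 -0.878
  outer loop
   vertex 1.5 5.6 2.1
   vertex 5.8 5.2 3.7
   vertex 4.4 0.7 1.5
  endloop
 endfacet
 facet normal -0.140 0.259 0.956
  outer loop
   vertex 0.7 0.6 4.2
   vertex 3.8 0.8 4.6
   vertex 5.8 5.2 3.7
  endloop
 endfacet
 facet normal -0.438 0.407 0.801
  outer loop
   vertex 0.7 0.6 4.2
   vertex 1.5 5.6 2.1
   vertex 0.1 3.5 2.4
  endloop
 endfacet
 facet normal -0.284 0.410 0.867
  outer loop
   vertex 0.7 0.6 4.2
   vertex 5.8 5.2 3.7
   vertex 1.5 5.6 2.1
  endloop
 endfacet
 facet normal 0.059 -0.997 0.044
  outer loop
   vertex 0.7 0.6 4.2
   vertex 4.4 0.7 1.5
   vertex 3.8 0.8 4.6
  endloop
 endfacet
 facet normal 0.752 0.085 -0.653
  outer loop
   vertex 5.6 3.9 3.3
   vertex 4.4 0.7 1.5
   vertex 5.8 5.2 3.7
  endloop
 endfacet
 facet normal 0.829 -0.277 0.486
  outer loop
   vertex 5.6 3.9 3.3
   vertex 5.8 5.2 3.7
   vertex 3.8 0.8 4.6
  endloop
 endfacet
 facet normal 0.882 -0.434 0.185
  outer loop
   vertex 5.6 3.9 3.3
   vertex 3.8 0.8 4.6
   vertex 4.4 0.7 1.5
  endloop
 endfacet
 facet normal -0.249 0.028 -0.968
  outer loop
   vertex 1.9 2.2 1.9
   vertex 0.1 3.5 2.4
   vertex 1.5 5.6 2.1
  endloop
 endfacet
 facet normal -0.133 0.043 -0.990
  outer loop
   vertex 1.9 2.2 1.9
   vertex 1.5 5.6 2.1
   vertex 4.4 0.7 1.5
  endloop
 endfacet
 facet normal -0.555 -0.519 -0.650
  outer loop
   vertex 1.9 2.2 1.9
   vertex 0.7 0.6 4.2
   vertex 0.1 3.5 2.4
  endloop
 endfacet
 facet normal -0.463 -0.596 -0.656
  outer loop
   vertex 1.9 2.2 1.9
   vertex 4.4 0.7 1.5
   vertex 0.7 0.6 4.2
  endloop
 endfacet
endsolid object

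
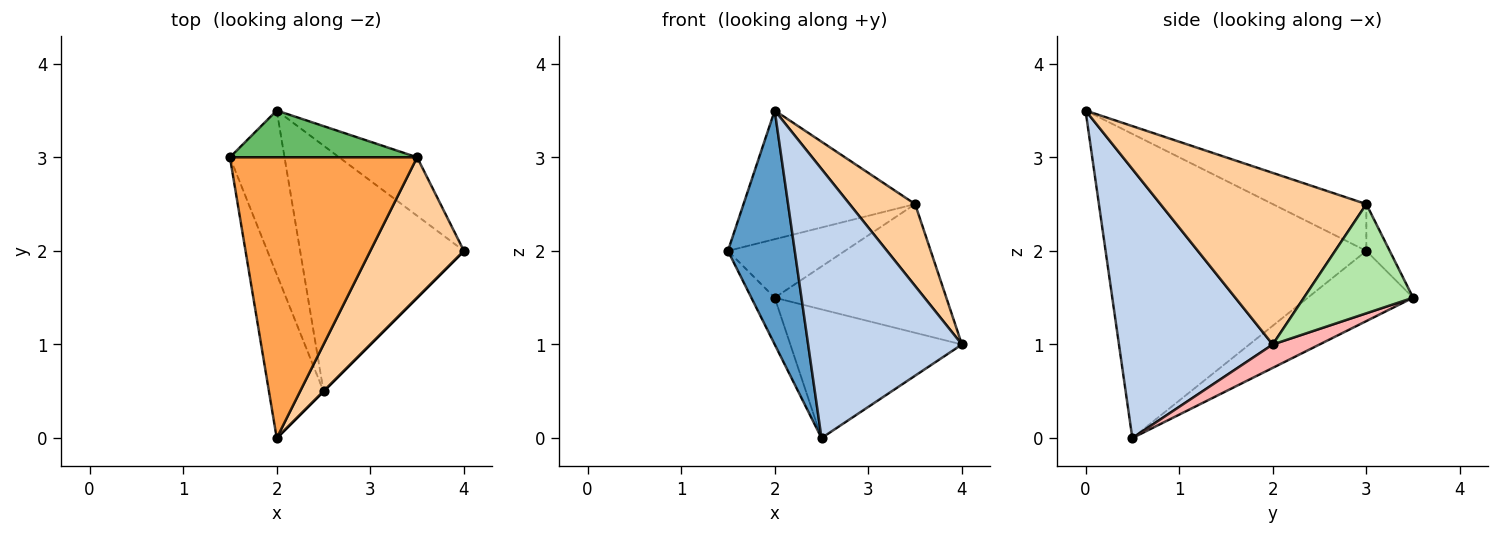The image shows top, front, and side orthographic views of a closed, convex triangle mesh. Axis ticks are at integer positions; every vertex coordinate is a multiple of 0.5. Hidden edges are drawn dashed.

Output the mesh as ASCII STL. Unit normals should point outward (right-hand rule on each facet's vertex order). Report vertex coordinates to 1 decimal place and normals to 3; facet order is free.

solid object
 facet normal -0.954 -0.245 -0.171
  outer loop
   vertex 2.5 0.5 0.0
   vertex 2.0 0.0 3.5
   vertex 1.5 3.0 2.0
  endloop
 endfacet
 facet normal 0.707 -0.707 0.000
  outer loop
   vertex 2.5 0.5 0.0
   vertex 4.0 2.0 1.0
   vertex 2.0 0.0 3.5
  endloop
 endfacet
 facet normal -0.222 0.406 0.886
  outer loop
   vertex 3.5 3.0 2.5
   vertex 1.5 3.0 2.0
   vertex 2.0 0.0 3.5
  endloop
 endfacet
 facet normal 0.846 -0.269 0.461
  outer loop
   vertex 3.5 3.0 2.5
   vertex 2.0 0.0 3.5
   vertex 4.0 2.0 1.0
  endloop
 endfacet
 facet normal -0.154 0.772 0.617
  outer loop
   vertex 2.0 3.5 1.5
   vertex 1.5 3.0 2.0
   vertex 3.5 3.0 2.5
  endloop
 endfacet
 facet normal 0.501 0.788 -0.358
  outer loop
   vertex 2.0 3.5 1.5
   vertex 3.5 3.0 2.5
   vertex 4.0 2.0 1.0
  endloop
 endfacet
 facet normal -0.777 0.173 -0.605
  outer loop
   vertex 2.0 3.5 1.5
   vertex 2.5 0.5 0.0
   vertex 1.5 3.0 2.0
  endloop
 endfacet
 facet normal 0.126 0.460 -0.879
  outer loop
   vertex 2.0 3.5 1.5
   vertex 4.0 2.0 1.0
   vertex 2.5 0.5 0.0
  endloop
 endfacet
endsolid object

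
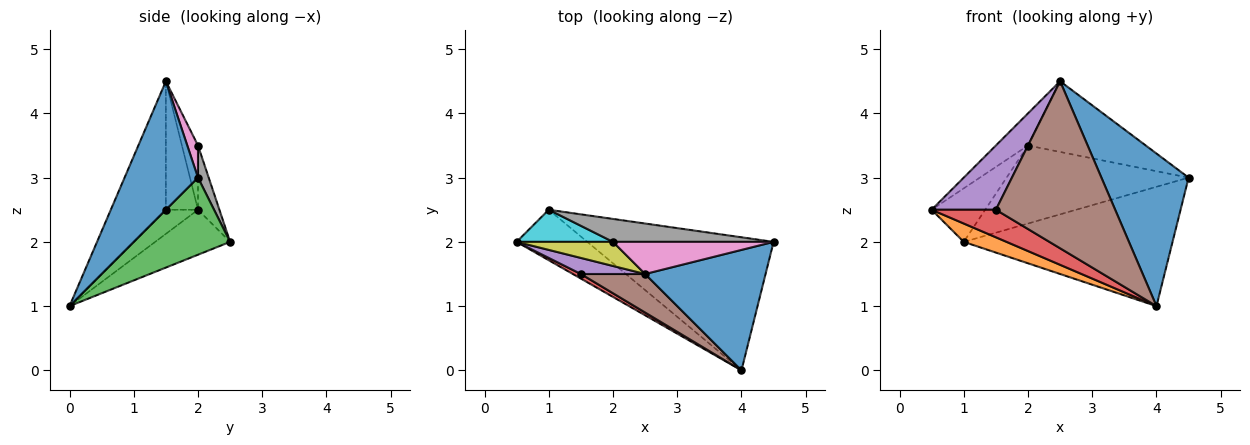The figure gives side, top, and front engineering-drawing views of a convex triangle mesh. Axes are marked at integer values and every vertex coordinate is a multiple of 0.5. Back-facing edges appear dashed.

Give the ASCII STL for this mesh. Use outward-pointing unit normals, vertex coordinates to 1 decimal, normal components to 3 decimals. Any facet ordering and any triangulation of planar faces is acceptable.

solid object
 facet normal 0.551 -0.655 0.517
  outer loop
   vertex 2.5 1.5 4.5
   vertex 4.0 0.0 1.0
   vertex 4.5 2.0 3.0
  endloop
 endfacet
 facet normal -0.513 -0.293 -0.807
  outer loop
   vertex 1.0 2.5 2.0
   vertex 4.0 0.0 1.0
   vertex 0.5 2.0 2.5
  endloop
 endfacet
 facet normal 0.294 0.638 -0.712
  outer loop
   vertex 1.0 2.5 2.0
   vertex 4.5 2.0 3.0
   vertex 4.0 0.0 1.0
  endloop
 endfacet
 facet normal -0.442 -0.885 0.147
  outer loop
   vertex 1.5 1.5 2.5
   vertex 0.5 2.0 2.5
   vertex 4.0 0.0 1.0
  endloop
 endfacet
 facet normal -0.436 -0.873 0.218
  outer loop
   vertex 1.5 1.5 2.5
   vertex 2.5 1.5 4.5
   vertex 0.5 2.0 2.5
  endloop
 endfacet
 facet normal -0.410 -0.889 0.205
  outer loop
   vertex 1.5 1.5 2.5
   vertex 4.0 0.0 1.0
   vertex 2.5 1.5 4.5
  endloop
 endfacet
 facet normal 0.082 0.907 0.412
  outer loop
   vertex 2.0 2.0 3.5
   vertex 2.5 1.5 4.5
   vertex 4.5 2.0 3.0
  endloop
 endfacet
 facet normal 0.056 0.958 0.282
  outer loop
   vertex 2.0 2.0 3.5
   vertex 4.5 2.0 3.0
   vertex 1.0 2.5 2.0
  endloop
 endfacet
 facet normal -0.371 0.743 0.557
  outer loop
   vertex 2.0 2.0 3.5
   vertex 0.5 2.0 2.5
   vertex 2.5 1.5 4.5
  endloop
 endfacet
 facet normal -0.324 0.811 0.487
  outer loop
   vertex 2.0 2.0 3.5
   vertex 1.0 2.5 2.0
   vertex 0.5 2.0 2.5
  endloop
 endfacet
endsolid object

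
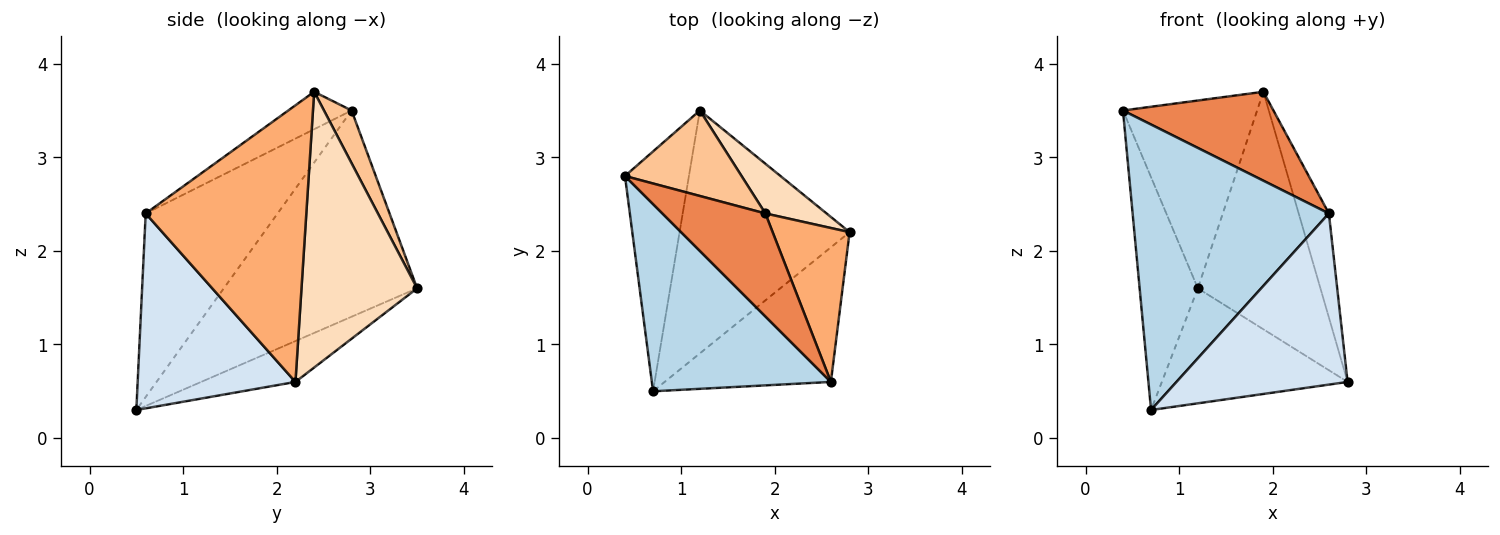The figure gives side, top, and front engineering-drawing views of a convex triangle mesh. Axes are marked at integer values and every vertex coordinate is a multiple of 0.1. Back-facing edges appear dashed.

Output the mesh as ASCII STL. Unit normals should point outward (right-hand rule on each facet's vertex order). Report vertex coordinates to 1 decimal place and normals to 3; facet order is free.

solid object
 facet normal -0.918 0.276 -0.285
  outer loop
   vertex 1.2 3.5 1.6
   vertex 0.7 0.5 0.3
   vertex 0.4 2.8 3.5
  endloop
 endfacet
 facet normal -0.212 0.418 -0.883
  outer loop
   vertex 1.2 3.5 1.6
   vertex 2.8 2.2 0.6
   vertex 0.7 0.5 0.3
  endloop
 endfacet
 facet normal -0.490 -0.729 0.478
  outer loop
   vertex 2.6 0.6 2.4
   vertex 0.4 2.8 3.5
   vertex 0.7 0.5 0.3
  endloop
 endfacet
 facet normal 0.587 -0.636 -0.501
  outer loop
   vertex 2.6 0.6 2.4
   vertex 0.7 0.5 0.3
   vertex 2.8 2.2 0.6
  endloop
 endfacet
 facet normal -0.265 -0.630 0.730
  outer loop
   vertex 1.9 2.4 3.7
   vertex 0.4 2.8 3.5
   vertex 2.6 0.6 2.4
  endloop
 endfacet
 facet normal 0.948 0.178 0.264
  outer loop
   vertex 1.9 2.4 3.7
   vertex 2.6 0.6 2.4
   vertex 2.8 2.2 0.6
  endloop
 endfacet
 facet normal 0.184 0.895 0.407
  outer loop
   vertex 1.9 2.4 3.7
   vertex 1.2 3.5 1.6
   vertex 0.4 2.8 3.5
  endloop
 endfacet
 facet normal 0.678 0.719 0.151
  outer loop
   vertex 1.9 2.4 3.7
   vertex 2.8 2.2 0.6
   vertex 1.2 3.5 1.6
  endloop
 endfacet
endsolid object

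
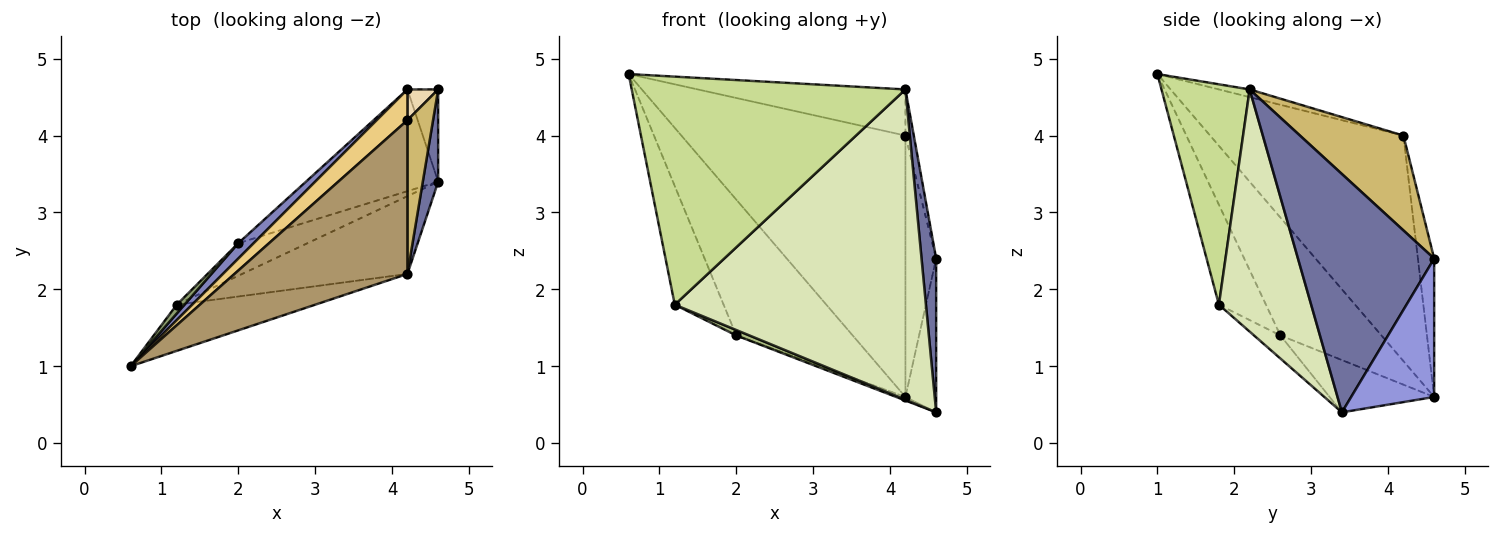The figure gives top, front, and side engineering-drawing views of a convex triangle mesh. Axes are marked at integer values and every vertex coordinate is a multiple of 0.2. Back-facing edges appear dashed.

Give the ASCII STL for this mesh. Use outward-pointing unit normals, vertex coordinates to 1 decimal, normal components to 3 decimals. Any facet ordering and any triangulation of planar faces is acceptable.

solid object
 facet normal 0.992 -0.107 0.064
  outer loop
   vertex 4.2 2.2 4.6
   vertex 4.6 3.4 0.4
   vertex 4.6 4.6 2.4
  endloop
 endfacet
 facet normal -0.653 0.752 0.085
  outer loop
   vertex 4.2 4.6 0.6
   vertex 2.0 2.6 1.4
   vertex 0.6 1.0 4.8
  endloop
 endfacet
 facet normal 0.918 0.340 -0.204
  outer loop
   vertex 4.2 4.6 0.6
   vertex 4.6 4.6 2.4
   vertex 4.6 3.4 0.4
  endloop
 endfacet
 facet normal -0.367 0.032 -0.929
  outer loop
   vertex 4.2 4.6 0.6
   vertex 4.6 3.4 0.4
   vertex 2.0 2.6 1.4
  endloop
 endfacet
 facet normal -0.693 0.719 0.053
  outer loop
   vertex 1.2 1.8 1.8
   vertex 0.6 1.0 4.8
   vertex 2.0 2.6 1.4
  endloop
 endfacet
 facet normal -0.312 -0.156 -0.937
  outer loop
   vertex 1.2 1.8 1.8
   vertex 2.0 2.6 1.4
   vertex 4.6 3.4 0.4
  endloop
 endfacet
 facet normal 0.301 -0.935 -0.189
  outer loop
   vertex 1.2 1.8 1.8
   vertex 4.2 2.2 4.6
   vertex 0.6 1.0 4.8
  endloop
 endfacet
 facet normal 0.336 -0.914 -0.229
  outer loop
   vertex 1.2 1.8 1.8
   vertex 4.6 3.4 0.4
   vertex 4.2 2.2 4.6
  endloop
 endfacet
 facet normal -0.043 0.287 0.957
  outer loop
   vertex 4.2 4.2 4.0
   vertex 0.6 1.0 4.8
   vertex 4.2 2.2 4.6
  endloop
 endfacet
 facet normal 0.962 0.078 0.260
  outer loop
   vertex 4.2 4.2 4.0
   vertex 4.2 2.2 4.6
   vertex 4.6 4.6 2.4
  endloop
 endfacet
 facet normal -0.651 0.754 0.089
  outer loop
   vertex 4.2 4.2 4.0
   vertex 4.2 4.6 0.6
   vertex 0.6 1.0 4.8
  endloop
 endfacet
 facet normal -0.465 0.879 0.103
  outer loop
   vertex 4.2 4.2 4.0
   vertex 4.6 4.6 2.4
   vertex 4.2 4.6 0.6
  endloop
 endfacet
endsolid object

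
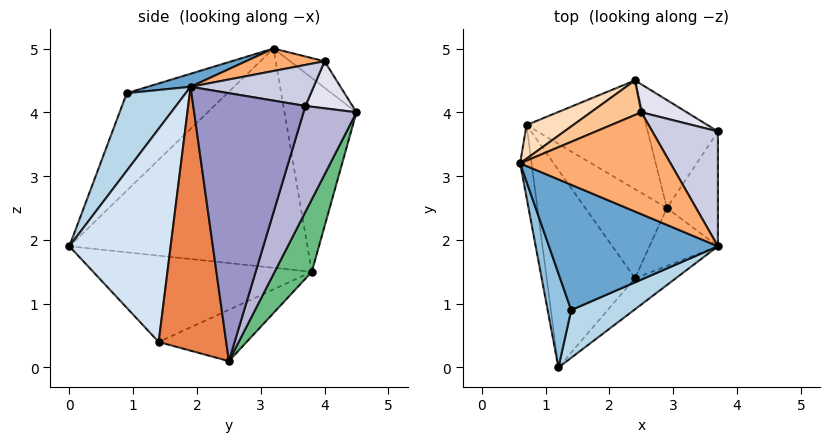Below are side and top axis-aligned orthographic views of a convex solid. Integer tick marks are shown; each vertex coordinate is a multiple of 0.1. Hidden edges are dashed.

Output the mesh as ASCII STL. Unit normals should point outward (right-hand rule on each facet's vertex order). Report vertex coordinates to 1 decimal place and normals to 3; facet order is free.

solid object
 facet normal 0.074 -0.267 0.961
  outer loop
   vertex 1.4 0.9 4.3
   vertex 3.7 1.9 4.4
   vertex 0.6 3.2 5.0
  endloop
 endfacet
 facet normal -0.900 -0.379 0.217
  outer loop
   vertex 1.4 0.9 4.3
   vertex 0.6 3.2 5.0
   vertex 1.2 0.0 1.9
  endloop
 endfacet
 facet normal 0.370 -0.880 0.299
  outer loop
   vertex 1.4 0.9 4.3
   vertex 1.2 0.0 1.9
   vertex 3.7 1.9 4.4
  endloop
 endfacet
 facet normal 0.679 -0.722 -0.131
  outer loop
   vertex 2.4 1.4 0.4
   vertex 3.7 1.9 4.4
   vertex 1.2 0.0 1.9
  endloop
 endfacet
 facet normal 0.863 -0.453 -0.224
  outer loop
   vertex 2.4 1.4 0.4
   vertex 2.9 2.5 0.1
   vertex 3.7 1.9 4.4
  endloop
 endfacet
 facet normal 0.147 -0.103 0.984
  outer loop
   vertex 2.5 4.0 4.8
   vertex 0.6 3.2 5.0
   vertex 3.7 1.9 4.4
  endloop
 endfacet
 facet normal -0.280 0.798 0.534
  outer loop
   vertex 2.5 4.0 4.8
   vertex 2.4 4.5 4.0
   vertex 0.6 3.2 5.0
  endloop
 endfacet
 facet normal -0.533 0.836 0.128
  outer loop
   vertex 0.7 3.8 1.5
   vertex 0.6 3.2 5.0
   vertex 2.4 4.5 4.0
  endloop
 endfacet
 facet normal 0.252 0.874 -0.416
  outer loop
   vertex 0.7 3.8 1.5
   vertex 2.4 4.5 4.0
   vertex 2.9 2.5 0.1
  endloop
 endfacet
 facet normal -0.532 0.011 -0.847
  outer loop
   vertex 0.7 3.8 1.5
   vertex 2.9 2.5 0.1
   vertex 2.4 1.4 0.4
  endloop
 endfacet
 facet normal -0.989 -0.136 -0.052
  outer loop
   vertex 0.7 3.8 1.5
   vertex 1.2 0.0 1.9
   vertex 0.6 3.2 5.0
  endloop
 endfacet
 facet normal -0.689 -0.165 -0.705
  outer loop
   vertex 0.7 3.8 1.5
   vertex 2.4 1.4 0.4
   vertex 1.2 0.0 1.9
  endloop
 endfacet
 facet normal 0.982 -0.031 -0.187
  outer loop
   vertex 3.7 3.7 4.1
   vertex 3.7 1.9 4.4
   vertex 2.9 2.5 0.1
  endloop
 endfacet
 facet normal 0.512 0.789 -0.339
  outer loop
   vertex 3.7 3.7 4.1
   vertex 2.9 2.5 0.1
   vertex 2.4 4.5 4.0
  endloop
 endfacet
 facet normal 0.525 0.140 0.840
  outer loop
   vertex 3.7 3.7 4.1
   vertex 2.5 4.0 4.8
   vertex 3.7 1.9 4.4
  endloop
 endfacet
 facet normal 0.448 0.782 0.433
  outer loop
   vertex 3.7 3.7 4.1
   vertex 2.4 4.5 4.0
   vertex 2.5 4.0 4.8
  endloop
 endfacet
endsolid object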